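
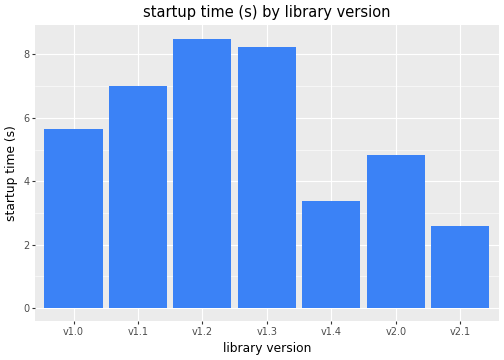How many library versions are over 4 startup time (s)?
5

Above 4: v1.0, v1.1, v1.2, v1.3, v2.0.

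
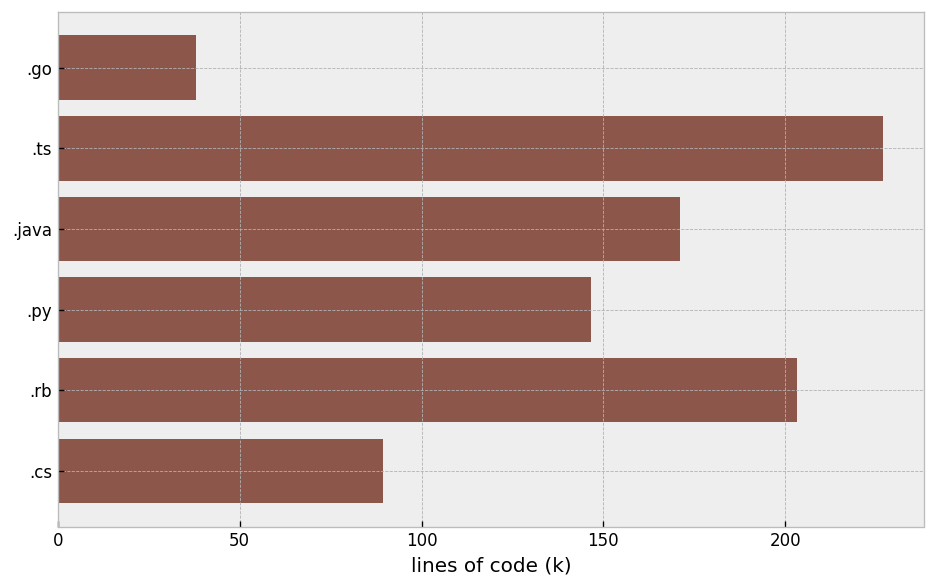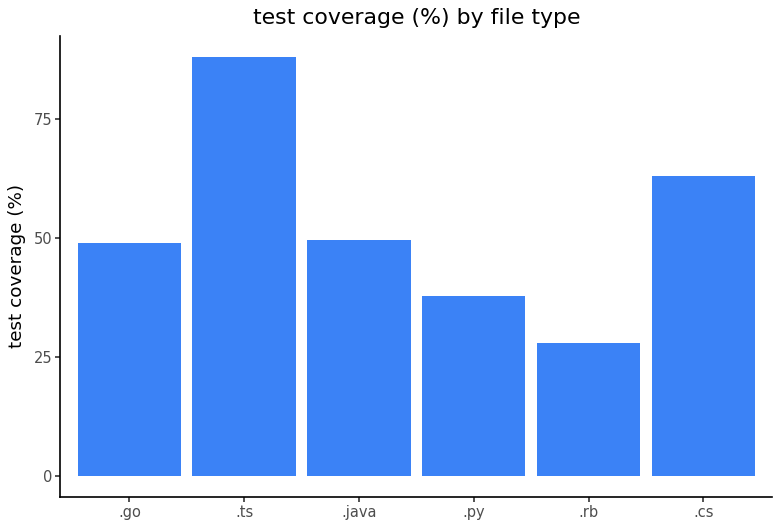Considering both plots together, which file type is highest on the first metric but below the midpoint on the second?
.rb

Chart 2 median test coverage (%) ≈ 50; below-median file types: .go, .py, .rb. Among those, .rb has the highest lines of code (k) (≈ 200).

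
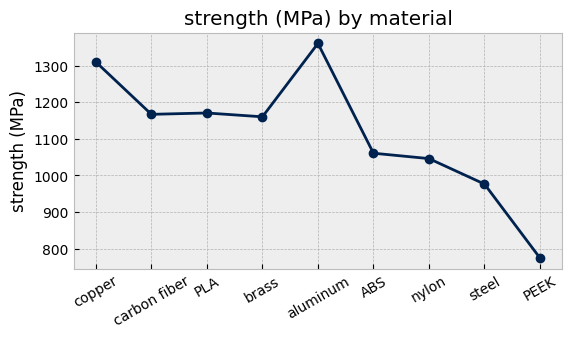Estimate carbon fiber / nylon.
carbon fiber ≈ 1150, nylon ≈ 1050; 1150/1050 ≈ 1.1.

≈ 1.1×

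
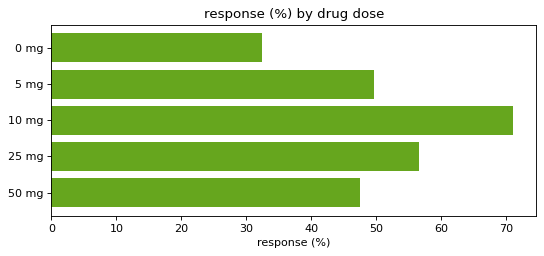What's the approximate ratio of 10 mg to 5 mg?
≈ 1.4×

10 mg ≈ 70, 5 mg ≈ 50; 70/50 ≈ 1.4.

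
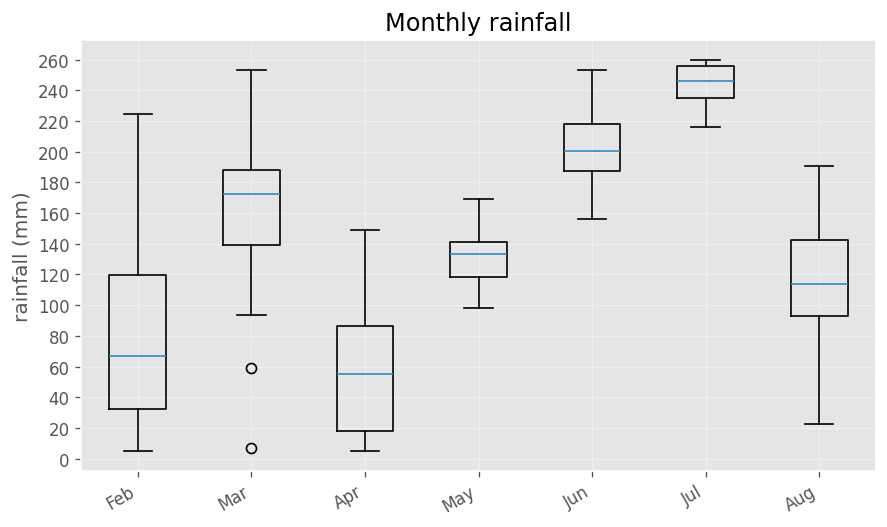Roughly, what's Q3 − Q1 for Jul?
≈ 20

Q3 ≈ 260, Q1 ≈ 240; IQR ≈ 20.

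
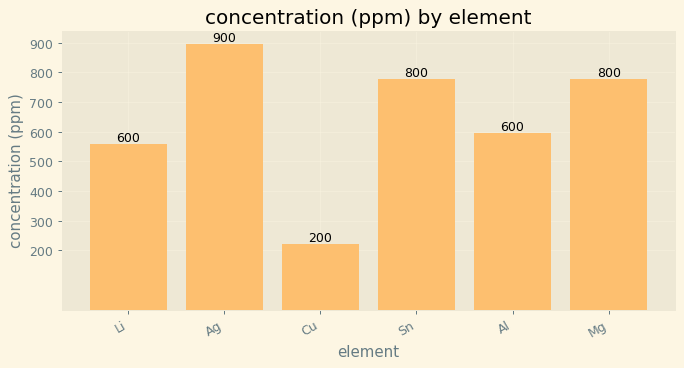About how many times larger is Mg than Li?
≈ 1.33×

Mg ≈ 800, Li ≈ 600; 800/600 ≈ 1.33.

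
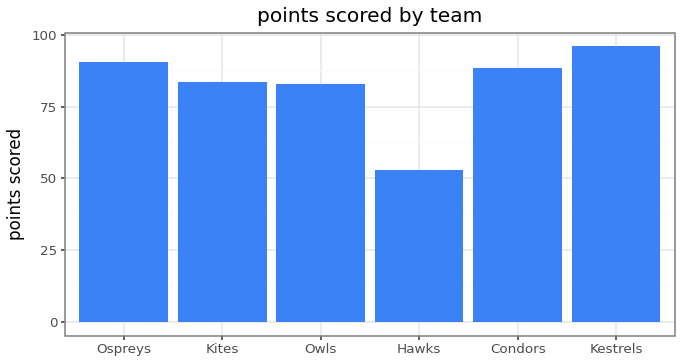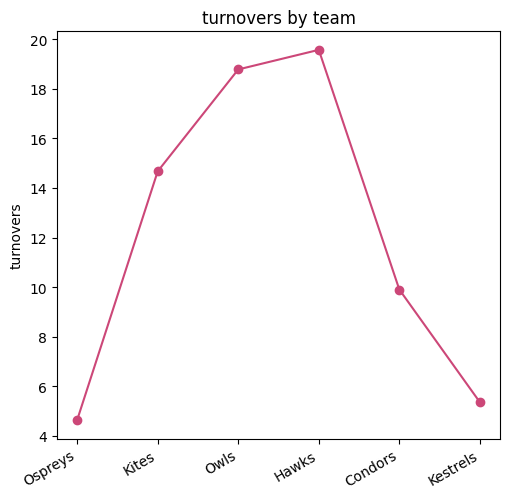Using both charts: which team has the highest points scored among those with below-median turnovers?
Chart 2 median turnovers ≈ 12; below-median teams: Ospreys, Condors, Kestrels. Among those, Kestrels has the highest points scored (≈ 100).

Kestrels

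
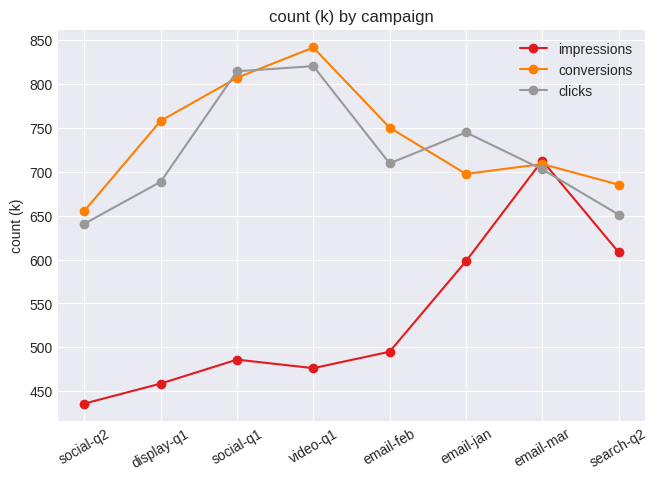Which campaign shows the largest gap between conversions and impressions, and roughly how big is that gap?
video-q1, ≈ 350 k

video-q1: conversions ≈ 850, impressions ≈ 500 → gap ≈ 350. Next-largest (social-q1) is only ≈ 300.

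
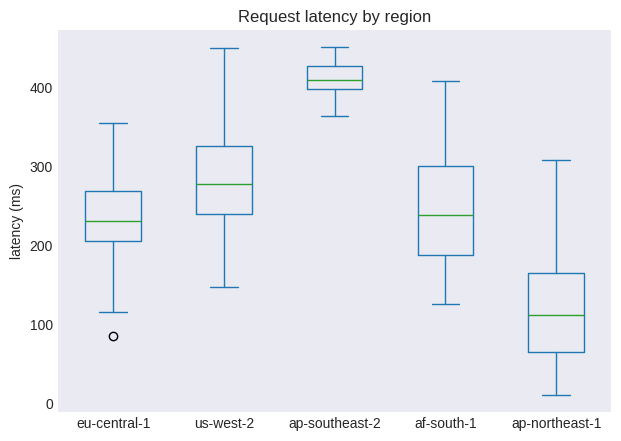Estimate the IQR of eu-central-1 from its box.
≈ 75

Q3 ≈ 275, Q1 ≈ 200; IQR ≈ 75.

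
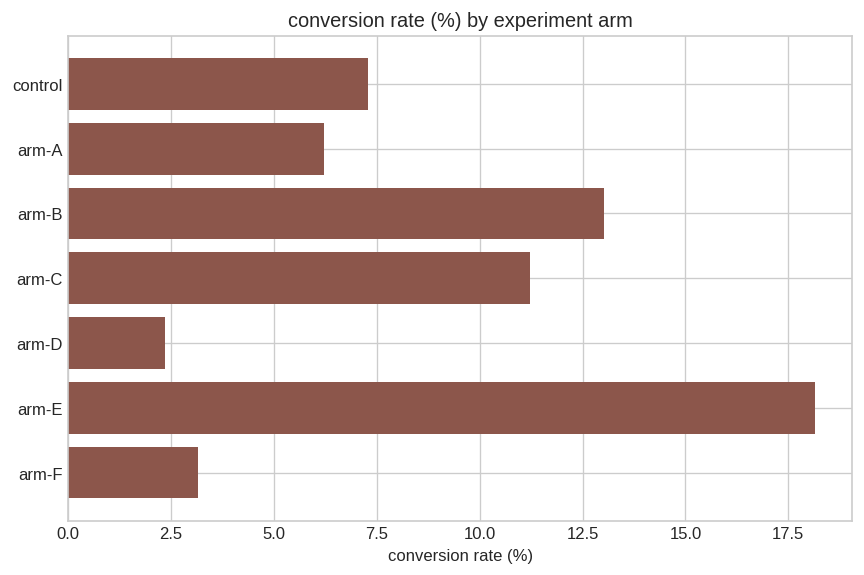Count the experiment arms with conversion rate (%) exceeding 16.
Above 16: arm-E.

1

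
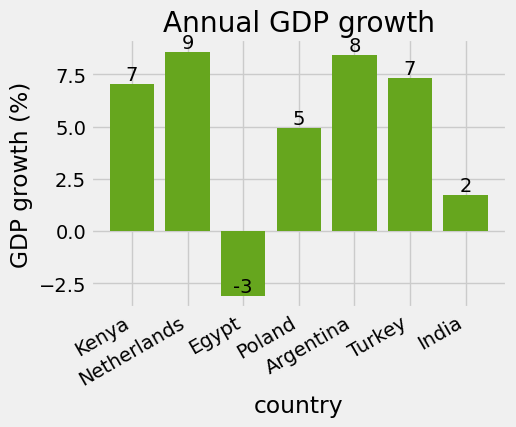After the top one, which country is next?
Argentina

Top 3: Netherlands ≈ 9, Argentina ≈ 8, Turkey ≈ 7.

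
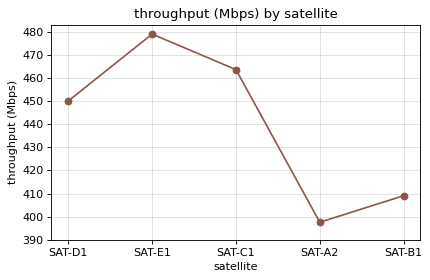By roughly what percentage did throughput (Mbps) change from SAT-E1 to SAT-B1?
SAT-E1 ≈ 480, SAT-B1 ≈ 410; (410 − 480) / 480 ≈ -14.6%.

≈ -14.6%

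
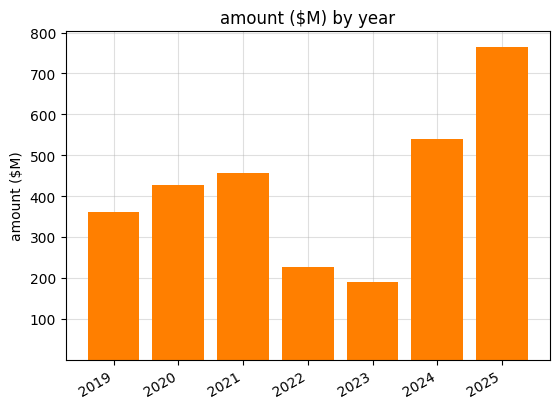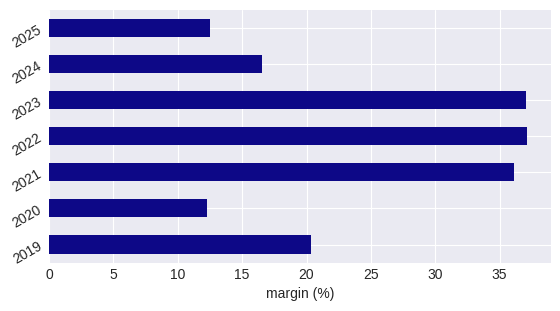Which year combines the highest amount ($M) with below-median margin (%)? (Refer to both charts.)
2025

Chart 2 median margin (%) ≈ 20; below-median years: 2020, 2024, 2025. Among those, 2025 has the highest amount ($M) (≈ 800).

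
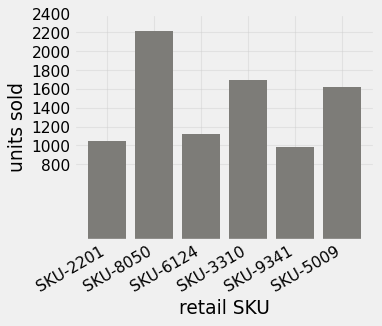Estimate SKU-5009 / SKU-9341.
SKU-5009 ≈ 1600, SKU-9341 ≈ 1000; 1600/1000 ≈ 1.6.

≈ 1.6×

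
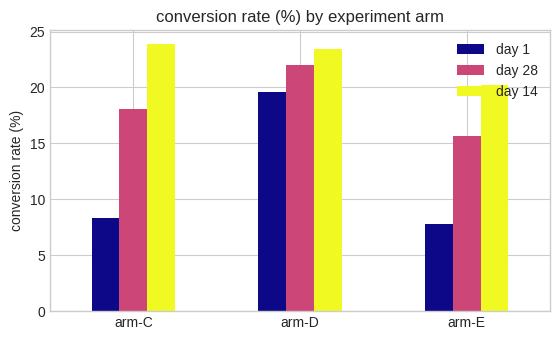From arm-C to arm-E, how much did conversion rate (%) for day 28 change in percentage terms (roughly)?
arm-C ≈ 18, arm-E ≈ 16; (16 − 18) / 18 ≈ -11.1%.

≈ -11.1%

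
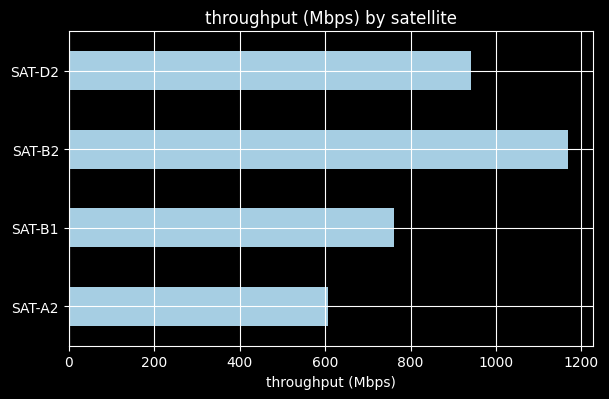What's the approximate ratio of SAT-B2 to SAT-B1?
SAT-B2 ≈ 1200, SAT-B1 ≈ 800; 1200/800 ≈ 1.5.

≈ 1.5×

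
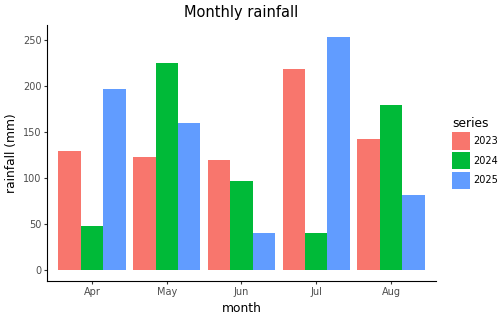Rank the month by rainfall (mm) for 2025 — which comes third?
May

Top 4 for 2025: Jul ≈ 250, Apr ≈ 200, May ≈ 150, Aug ≈ 75.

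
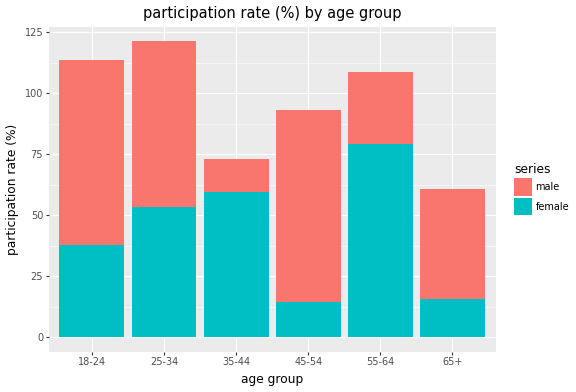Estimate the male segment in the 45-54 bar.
≈ 80

male top ≈ 100, bottom ≈ 20; segment ≈ 80.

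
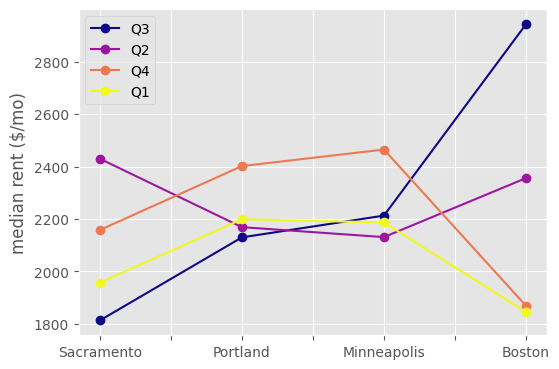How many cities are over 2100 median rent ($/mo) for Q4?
3

Above 2100: Sacramento, Portland, Minneapolis.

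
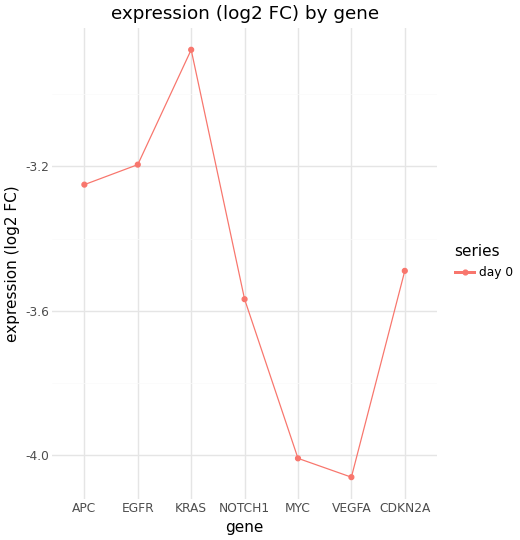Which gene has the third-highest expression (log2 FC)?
Top 4: KRAS ≈ -2.9, EGFR ≈ -3.2, APC ≈ -3.3, CDKN2A ≈ -3.5.

APC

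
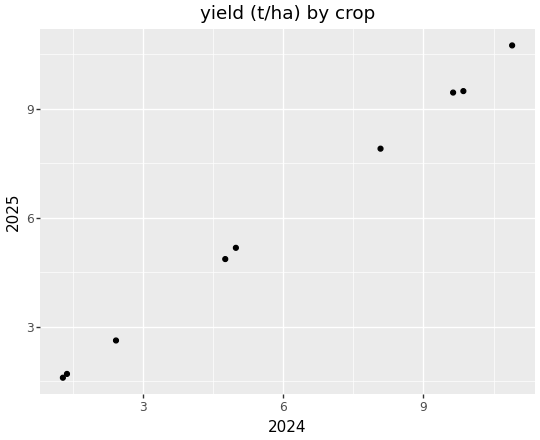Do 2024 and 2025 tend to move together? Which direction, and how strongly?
Points are positively correlated; strong (|r| ≈ 1.0).

positive, strong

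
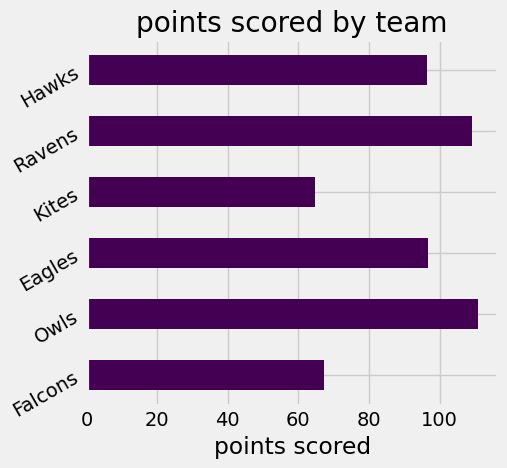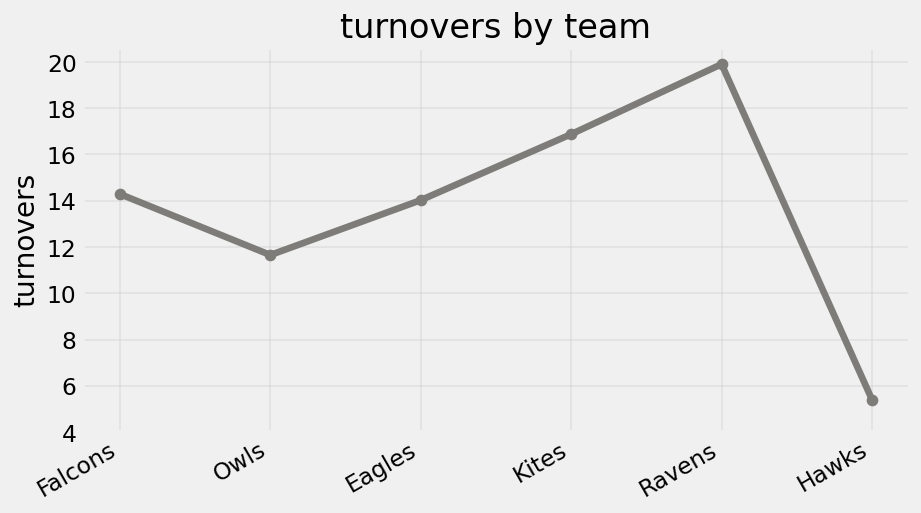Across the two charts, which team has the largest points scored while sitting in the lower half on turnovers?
Chart 2 median turnovers ≈ 14; below-median teams: Owls, Eagles, Hawks. Among those, Owls has the highest points scored (≈ 120).

Owls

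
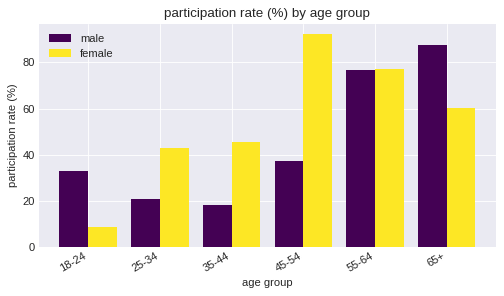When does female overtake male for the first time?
25-34

18-24: female ≈ 10 vs male ≈ 30 (not yet); 25-34: female ≈ 40 vs male ≈ 20 (first crossover).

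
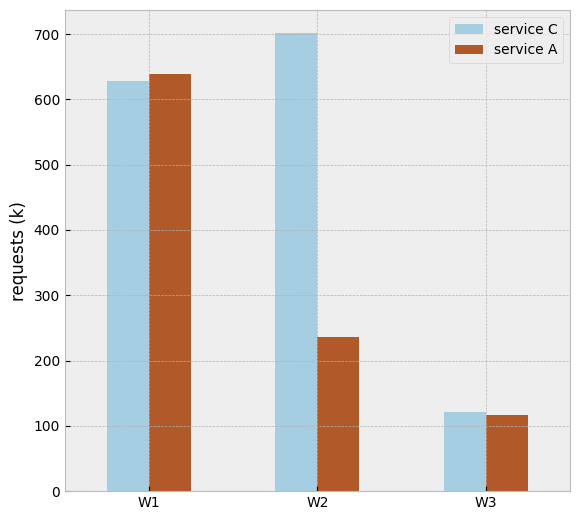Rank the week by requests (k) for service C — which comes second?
Top 3 for service C: W2 ≈ 700, W1 ≈ 600, W3 ≈ 100.

W1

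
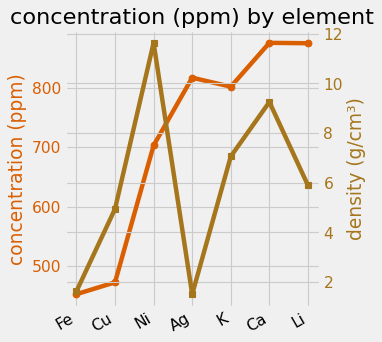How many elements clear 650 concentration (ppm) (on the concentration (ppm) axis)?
Above 650: Ni, Ag, K, Ca, Li.

5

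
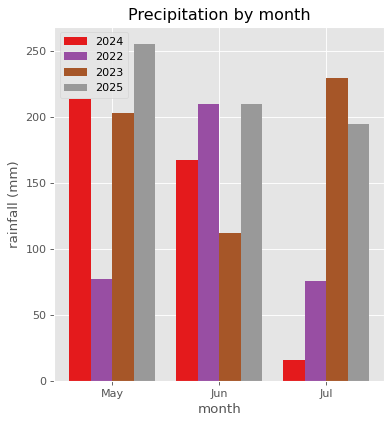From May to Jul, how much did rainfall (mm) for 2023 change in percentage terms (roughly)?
May ≈ 200, Jul ≈ 225; (225 − 200) / 200 ≈ +12.5%.

≈ +12.5%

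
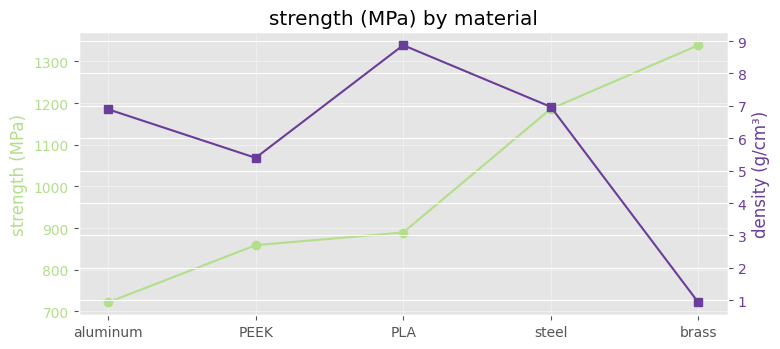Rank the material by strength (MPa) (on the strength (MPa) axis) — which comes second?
steel

Top 3 (on the strength (MPa) axis): brass ≈ 1300, steel ≈ 1200, PLA ≈ 900.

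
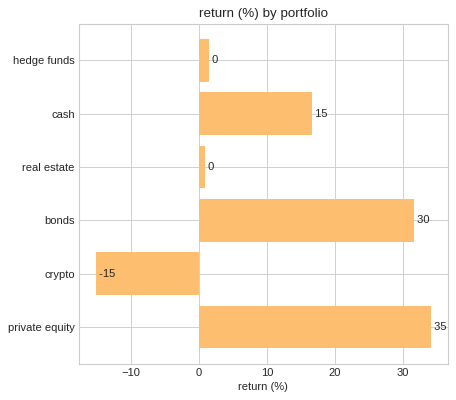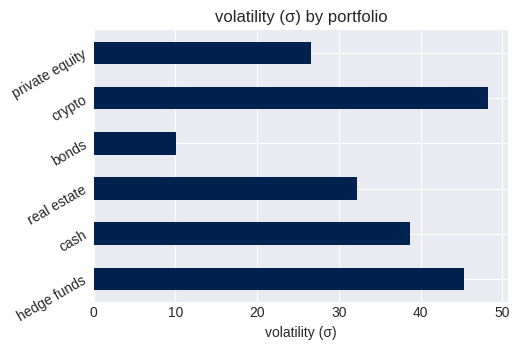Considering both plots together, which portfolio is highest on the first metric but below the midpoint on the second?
private equity

Chart 2 median volatility (σ) ≈ 35; below-median portfolios: real estate, bonds, private equity. Among those, private equity has the highest return (%) (≈ 35).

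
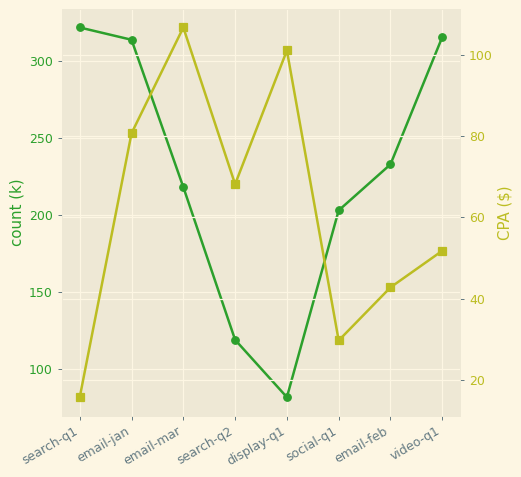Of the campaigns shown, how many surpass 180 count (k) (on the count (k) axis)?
6

Above 180: search-q1, email-jan, email-mar, social-q1, email-feb, video-q1.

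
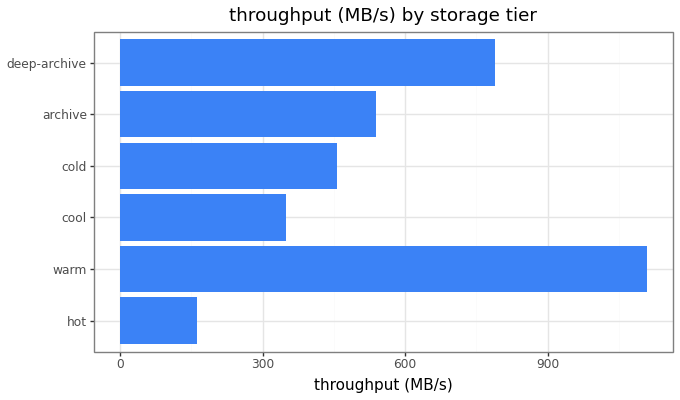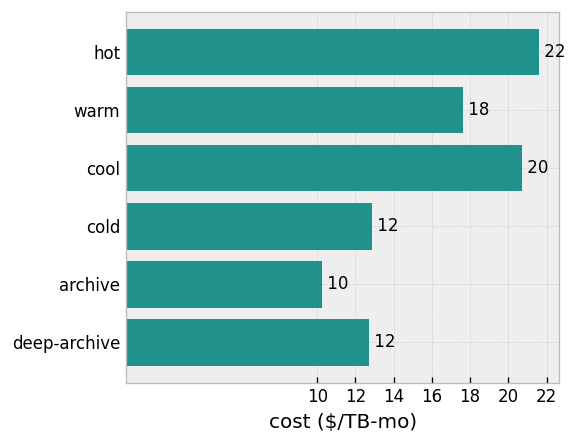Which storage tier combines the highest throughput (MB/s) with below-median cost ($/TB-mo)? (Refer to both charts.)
Chart 2 median cost ($/TB-mo) ≈ 16; below-median storage tiers: cold, archive, deep-archive. Among those, deep-archive has the highest throughput (MB/s) (≈ 800).

deep-archive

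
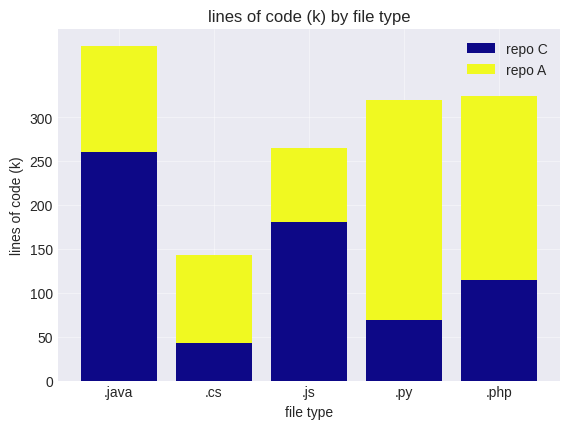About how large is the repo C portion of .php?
repo C top ≈ 100, bottom ≈ 0; segment ≈ 100.

≈ 100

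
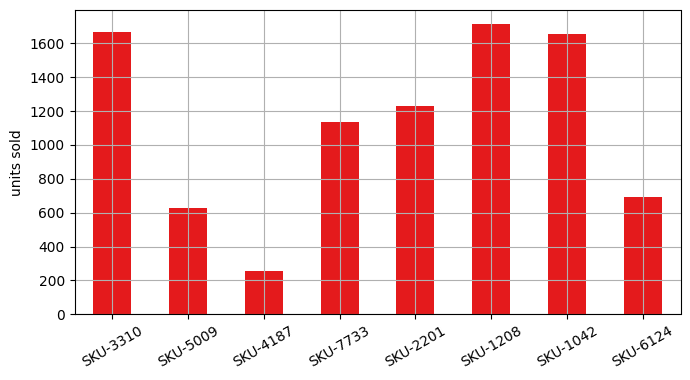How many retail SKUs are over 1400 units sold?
Above 1400: SKU-3310, SKU-1208, SKU-1042.

3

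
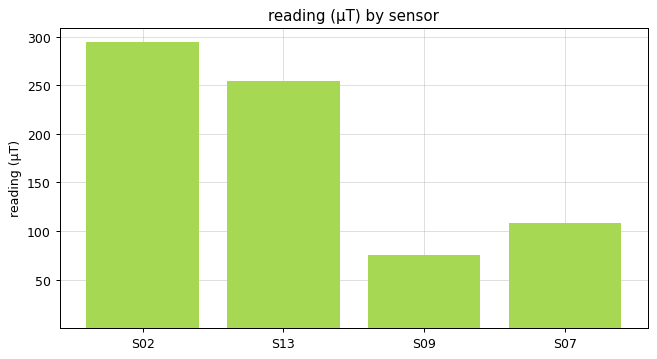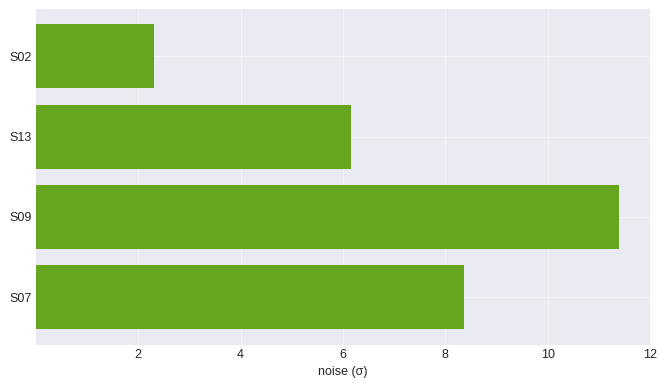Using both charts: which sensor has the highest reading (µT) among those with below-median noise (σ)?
Chart 2 median noise (σ) ≈ 8; below-median sensors: S02, S13. Among those, S02 has the highest reading (µT) (≈ 300).

S02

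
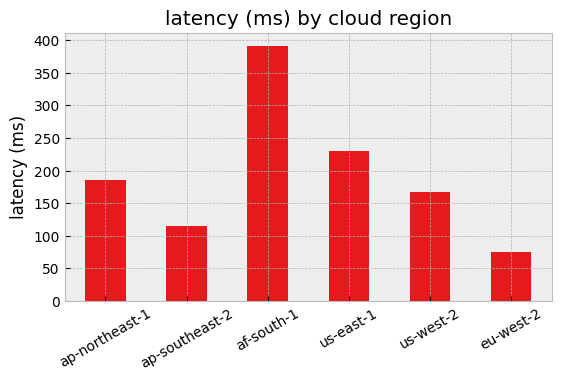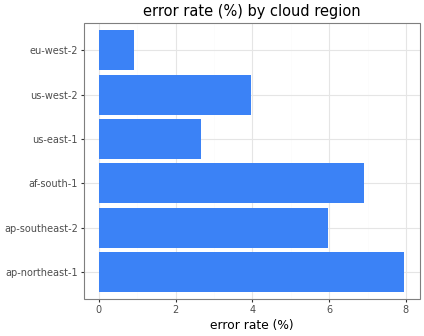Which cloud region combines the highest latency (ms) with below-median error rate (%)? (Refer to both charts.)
us-east-1

Chart 2 median error rate (%) ≈ 5; below-median cloud regions: us-east-1, us-west-2, eu-west-2. Among those, us-east-1 has the highest latency (ms) (≈ 250).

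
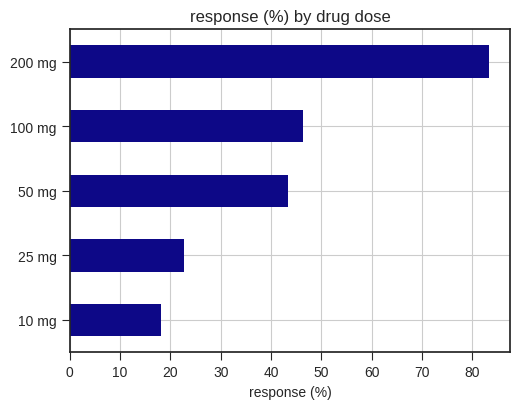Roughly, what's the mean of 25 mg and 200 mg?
(20 + 80) / 2 ≈ 50.

≈ 50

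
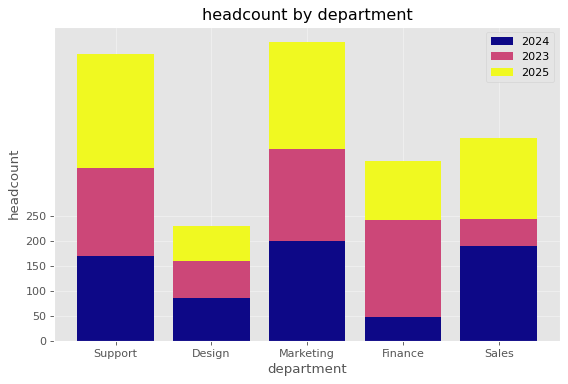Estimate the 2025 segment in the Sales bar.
≈ 150

2025 top ≈ 400, bottom ≈ 250; segment ≈ 150.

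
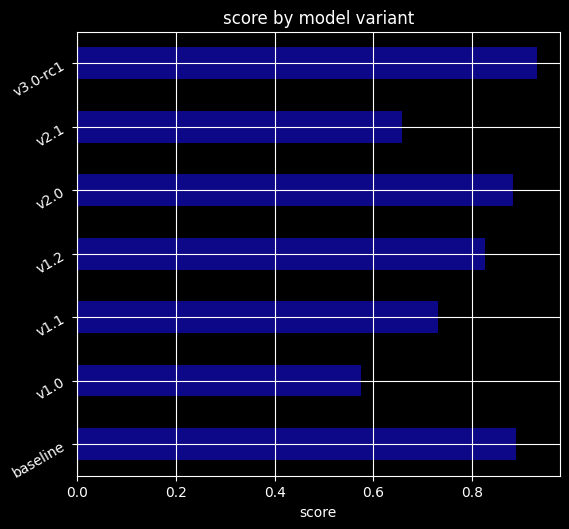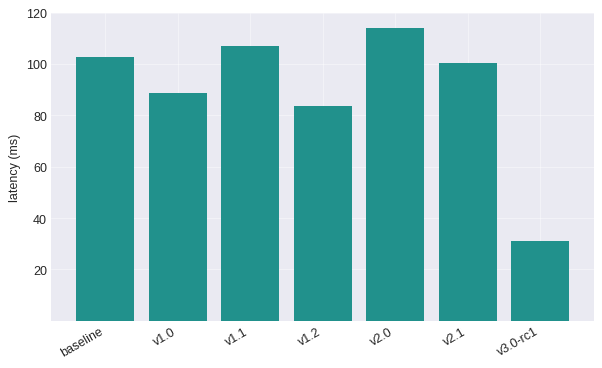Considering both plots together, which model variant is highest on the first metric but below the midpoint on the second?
v3.0-rc1

Chart 2 median latency (ms) ≈ 100; below-median model variants: v1.0, v1.2, v3.0-rc1. Among those, v3.0-rc1 has the highest score (≈ 0.9).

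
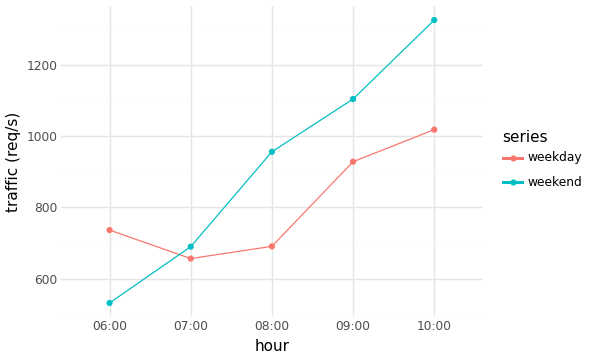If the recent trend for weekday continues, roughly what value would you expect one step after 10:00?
≈ 1150

Last three: 700, 900, 1000 → slope ≈ 150/step → next ≈ 1150.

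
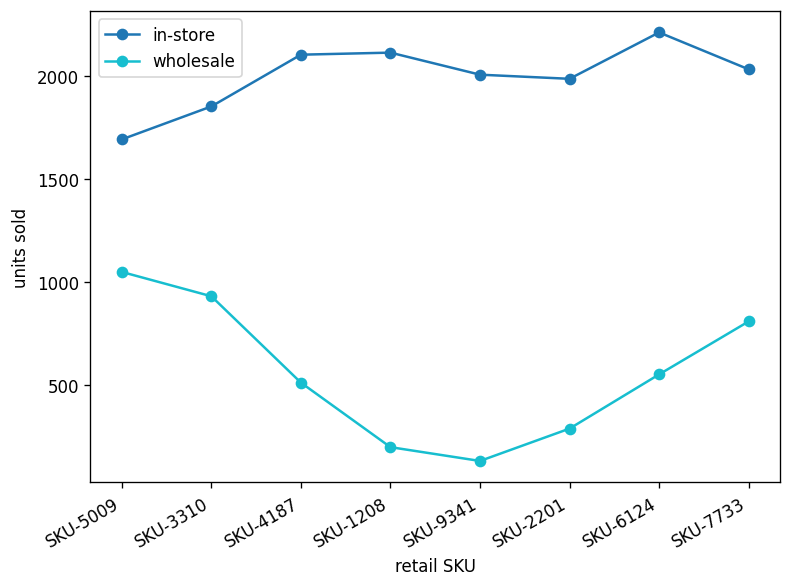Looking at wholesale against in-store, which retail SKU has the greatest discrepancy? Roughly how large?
SKU-1208, ≈ 2000

SKU-1208: wholesale ≈ 200, in-store ≈ 2200 → gap ≈ 2000. Next-largest (SKU-9341) is only ≈ 1800.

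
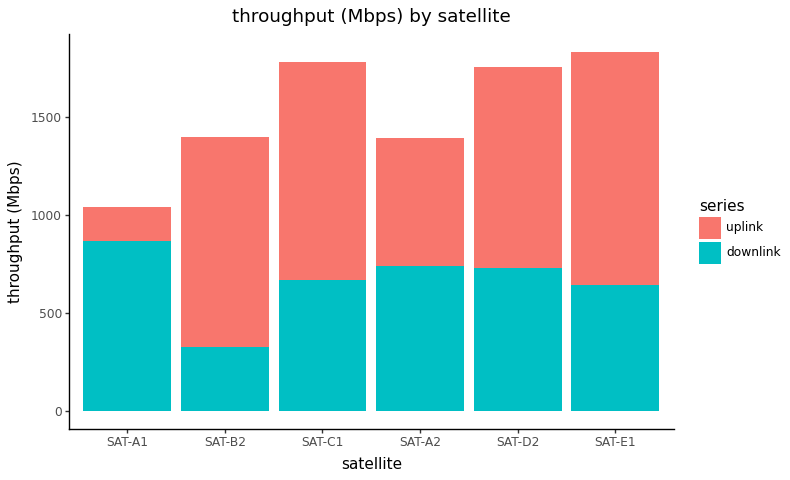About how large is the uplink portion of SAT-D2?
uplink top ≈ 1800, bottom ≈ 800; segment ≈ 1000.

≈ 1000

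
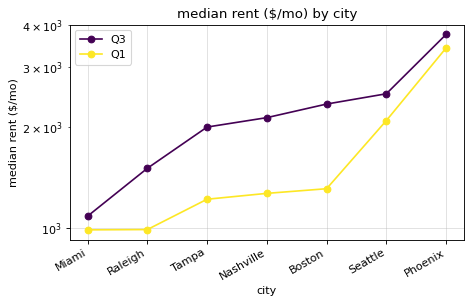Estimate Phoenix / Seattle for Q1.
Phoenix ≈ 3500, Seattle ≈ 2000; 3500/2000 ≈ 1.75.

≈ 1.75×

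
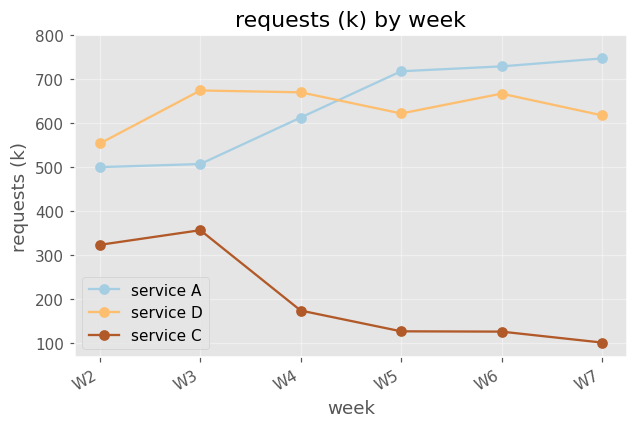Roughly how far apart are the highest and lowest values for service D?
≈ 100

Max W3 ≈ 700, min W2 ≈ 600; range ≈ 100.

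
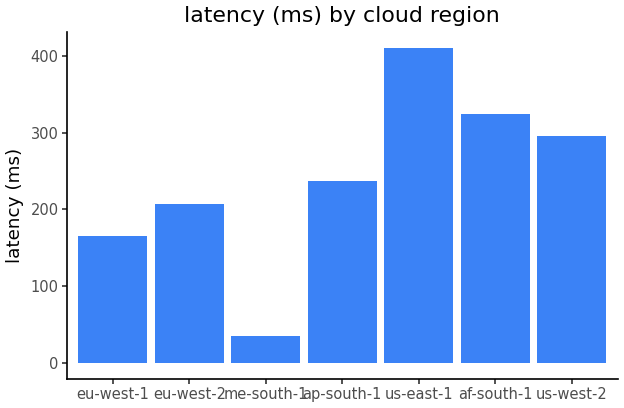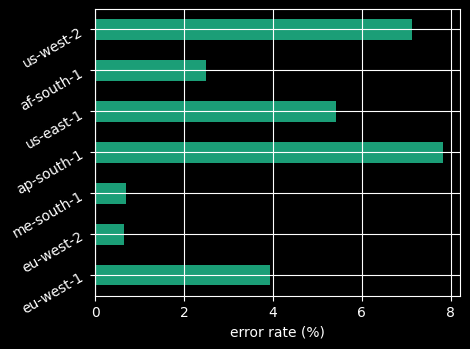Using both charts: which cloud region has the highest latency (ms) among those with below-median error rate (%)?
af-south-1

Chart 2 median error rate (%) ≈ 4; below-median cloud regions: eu-west-2, me-south-1, af-south-1. Among those, af-south-1 has the highest latency (ms) (≈ 300).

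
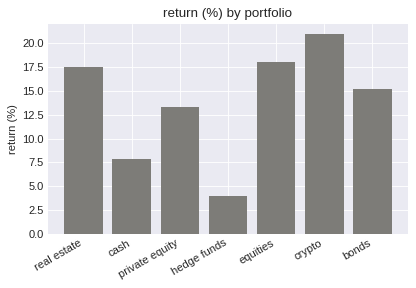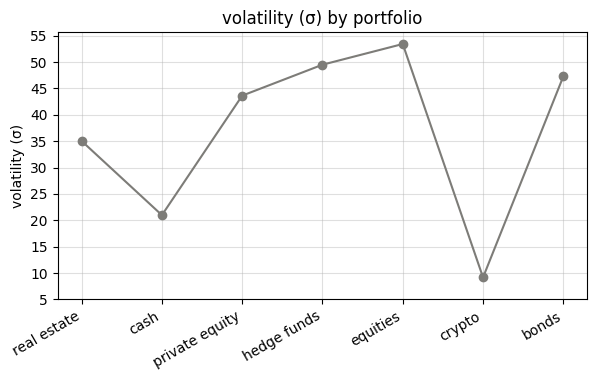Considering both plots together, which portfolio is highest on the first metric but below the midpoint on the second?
crypto

Chart 2 median volatility (σ) ≈ 45; below-median portfolios: real estate, cash, crypto. Among those, crypto has the highest return (%) (≈ 20).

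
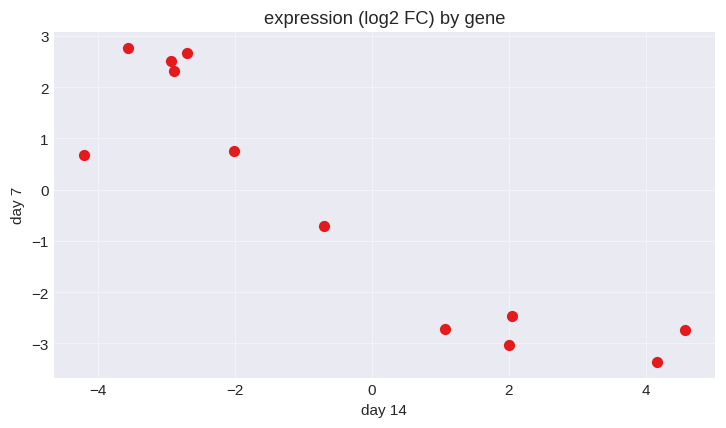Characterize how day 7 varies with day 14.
negative, strong

Points are negatively correlated; strong (|r| ≈ 0.9).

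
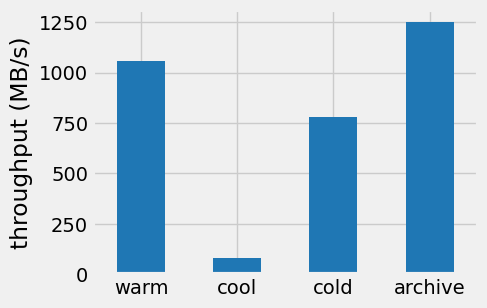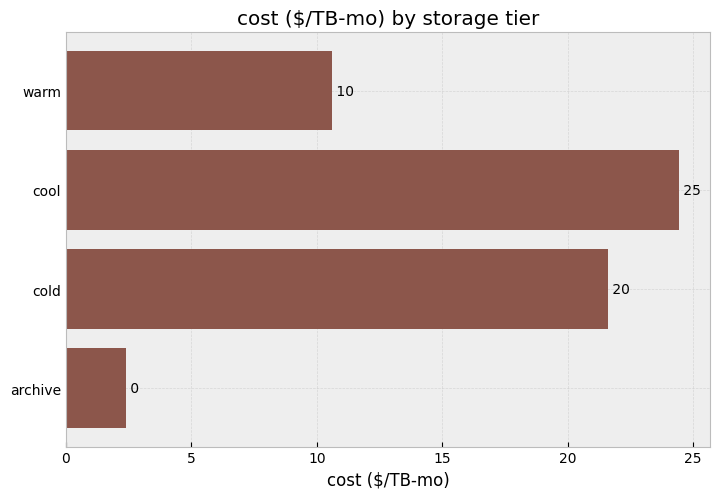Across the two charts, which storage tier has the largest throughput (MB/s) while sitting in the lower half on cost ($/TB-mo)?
archive

Chart 2 median cost ($/TB-mo) ≈ 15; below-median storage tiers: warm, archive. Among those, archive has the highest throughput (MB/s) (≈ 1200).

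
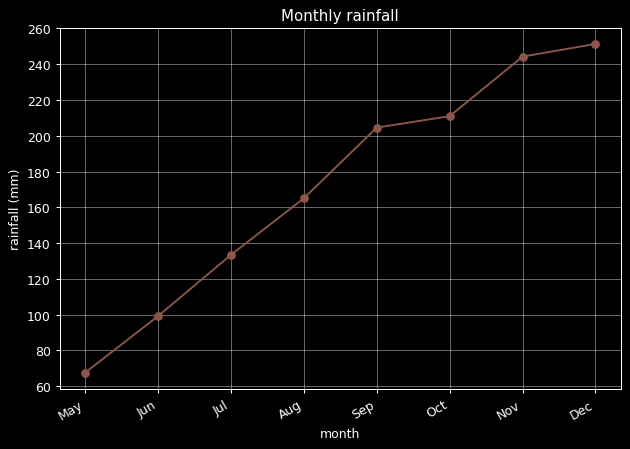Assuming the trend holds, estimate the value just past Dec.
Last three: 220, 240, 260 → slope ≈ 20/step → next ≈ 280.

≈ 280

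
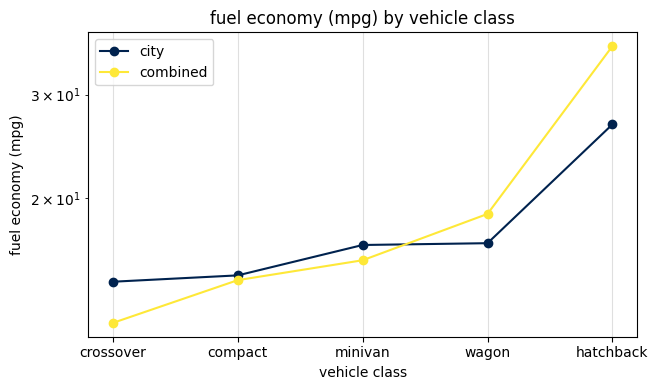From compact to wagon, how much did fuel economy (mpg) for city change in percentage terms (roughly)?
compact ≈ 14, wagon ≈ 16; (16 − 14) / 14 ≈ +14.3%.

≈ +14.3%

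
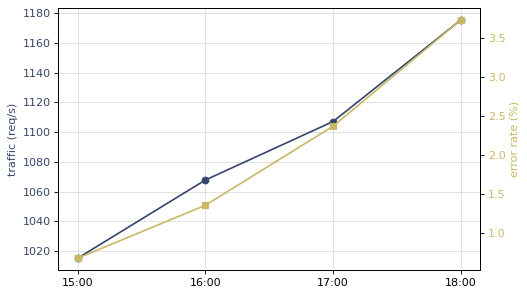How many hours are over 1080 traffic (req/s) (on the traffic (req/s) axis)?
2

Above 1080: 17:00, 18:00.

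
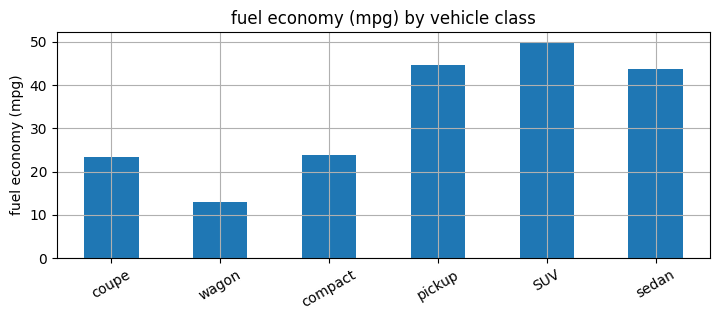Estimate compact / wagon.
≈ 1.67×

compact ≈ 25, wagon ≈ 15; 25/15 ≈ 1.67.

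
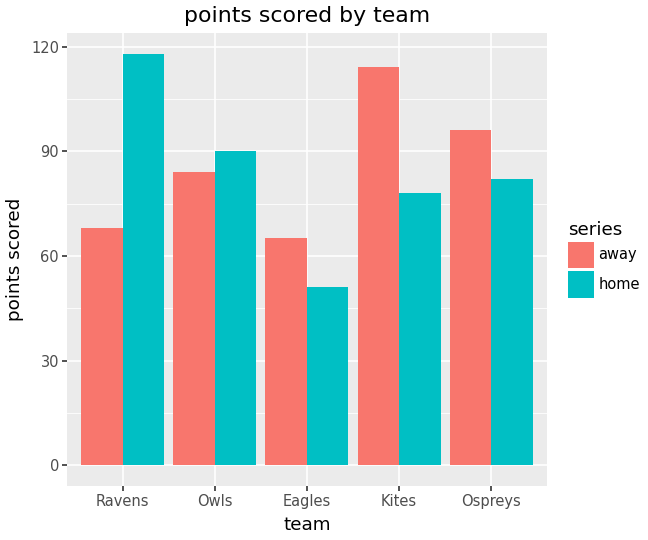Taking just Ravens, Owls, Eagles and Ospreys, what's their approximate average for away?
≈ 78

(70 + 80 + 60 + 100) / 4 ≈ 78.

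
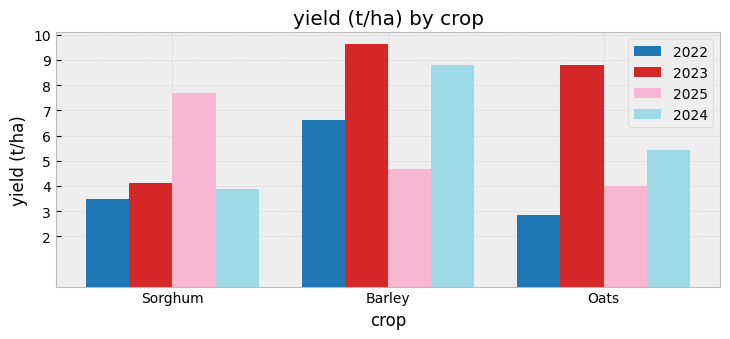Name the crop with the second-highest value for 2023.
Top 3 for 2023: Barley ≈ 10, Oats ≈ 9, Sorghum ≈ 4.

Oats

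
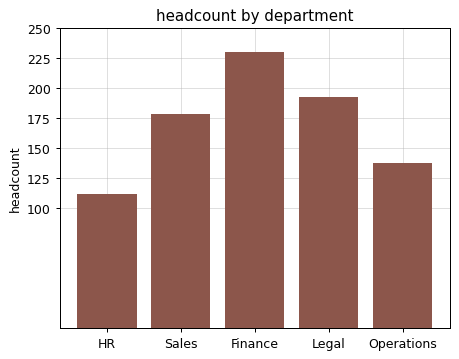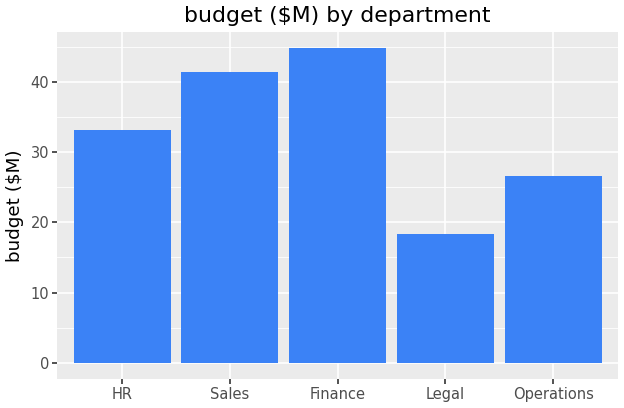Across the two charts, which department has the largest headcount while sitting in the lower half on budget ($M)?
Legal

Chart 2 median budget ($M) ≈ 35; below-median departments: Legal, Operations. Among those, Legal has the highest headcount (≈ 200).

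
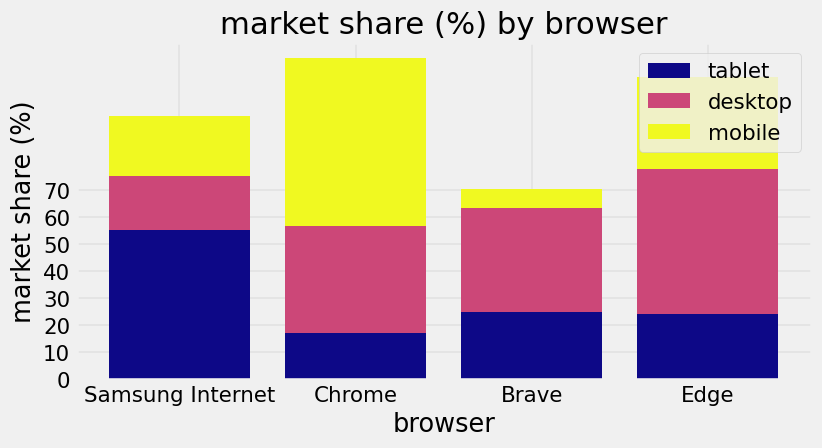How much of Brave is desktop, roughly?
≈ 40

desktop top ≈ 60, bottom ≈ 20; segment ≈ 40.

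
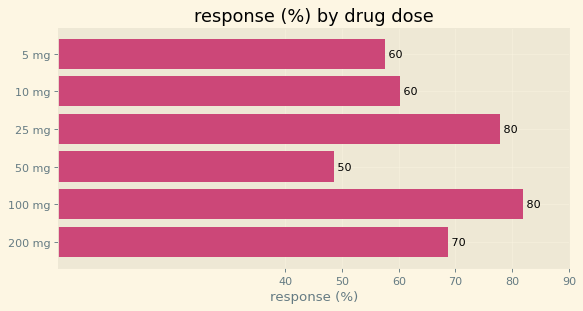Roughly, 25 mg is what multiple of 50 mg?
≈ 1.6×

25 mg ≈ 80, 50 mg ≈ 50; 80/50 ≈ 1.6.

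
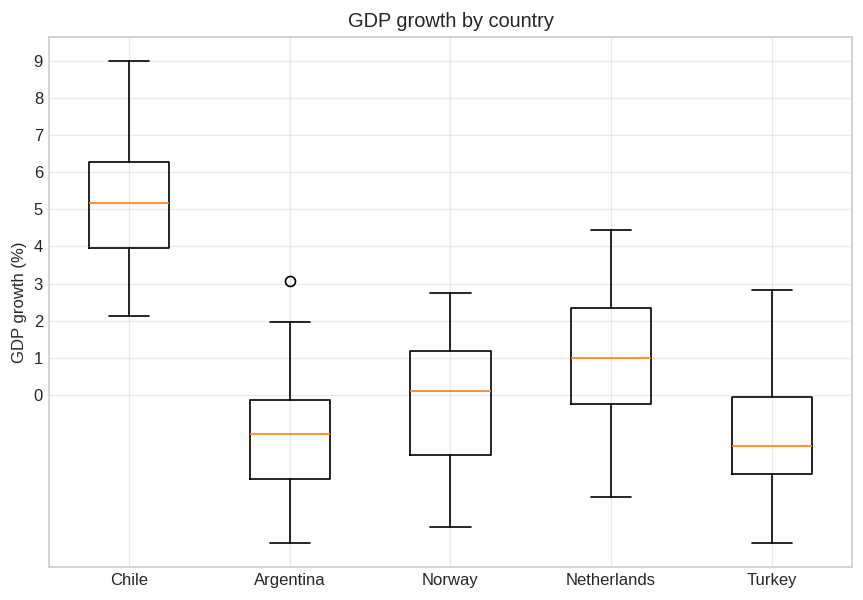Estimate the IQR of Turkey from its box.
Q3 ≈ 0, Q1 ≈ -2; IQR ≈ 2.

≈ 2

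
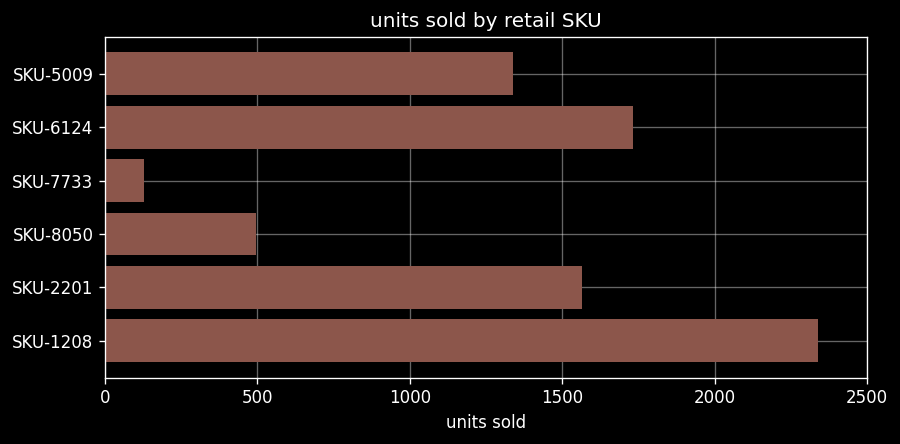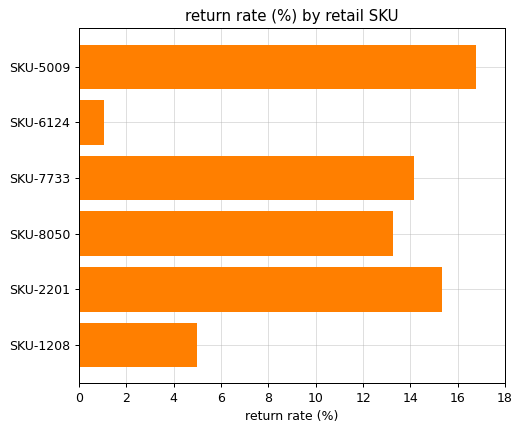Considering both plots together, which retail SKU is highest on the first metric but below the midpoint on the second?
SKU-1208

Chart 2 median return rate (%) ≈ 14; below-median retail SKUs: SKU-6124, SKU-8050, SKU-1208. Among those, SKU-1208 has the highest units sold (≈ 2500).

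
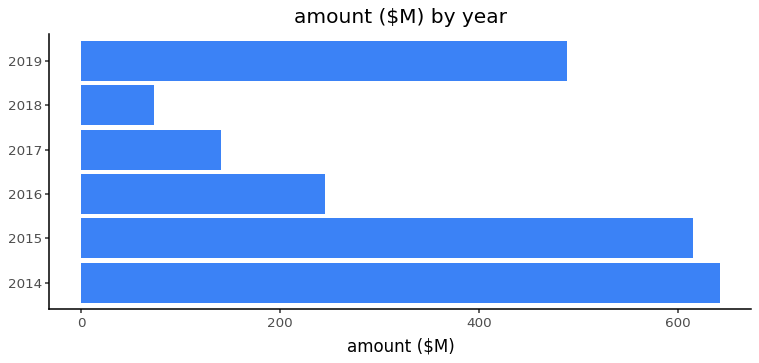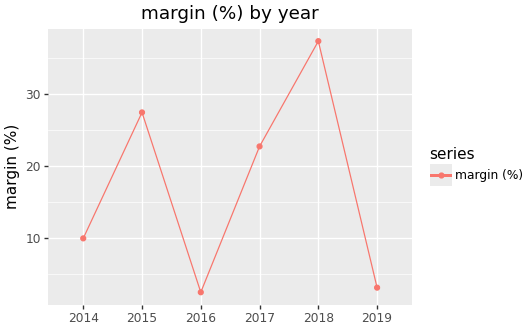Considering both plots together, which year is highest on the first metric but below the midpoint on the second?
2014

Chart 2 median margin (%) ≈ 15; below-median years: 2014, 2016, 2019. Among those, 2014 has the highest amount ($M) (≈ 600).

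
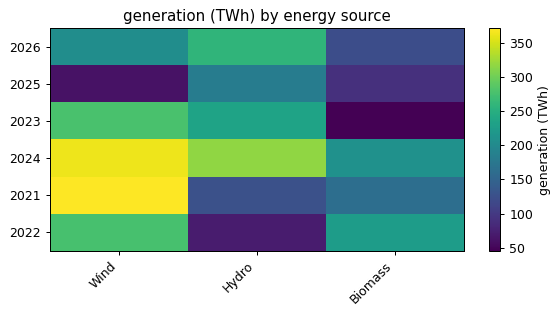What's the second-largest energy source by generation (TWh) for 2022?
Biomass

Top 3 for 2022: Wind ≈ 300, Biomass ≈ 250, Hydro ≈ 50.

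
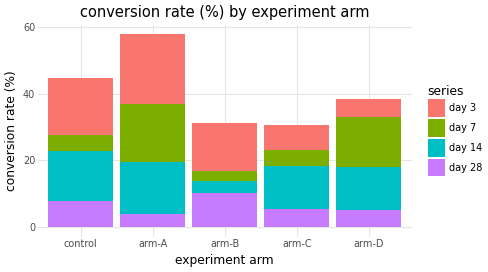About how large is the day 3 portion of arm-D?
≈ 5

day 3 top ≈ 40, bottom ≈ 35; segment ≈ 5.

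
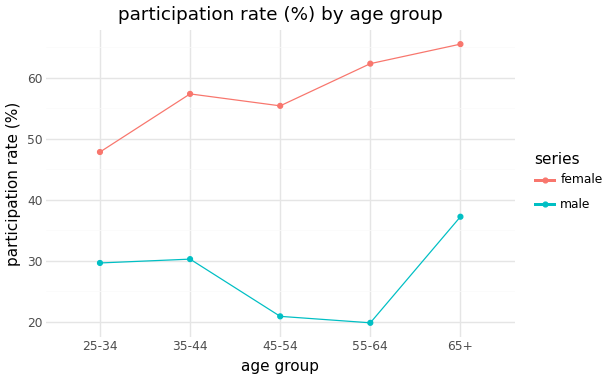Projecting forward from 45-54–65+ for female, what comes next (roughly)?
≈ 70

Last three: 55, 60, 65 → slope ≈ 5/step → next ≈ 70.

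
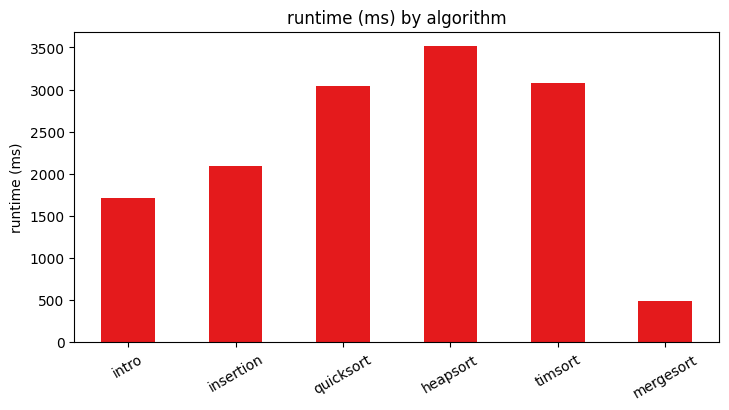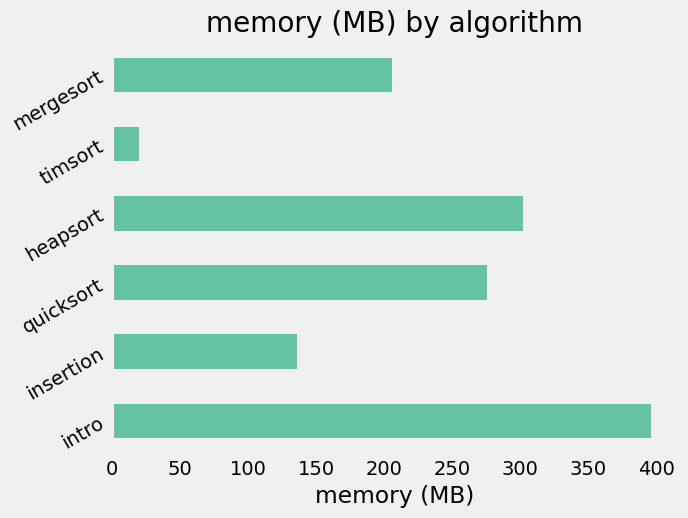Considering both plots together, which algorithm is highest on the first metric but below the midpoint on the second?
timsort

Chart 2 median memory (MB) ≈ 250; below-median algorithms: insertion, timsort, mergesort. Among those, timsort has the highest runtime (ms) (≈ 3000).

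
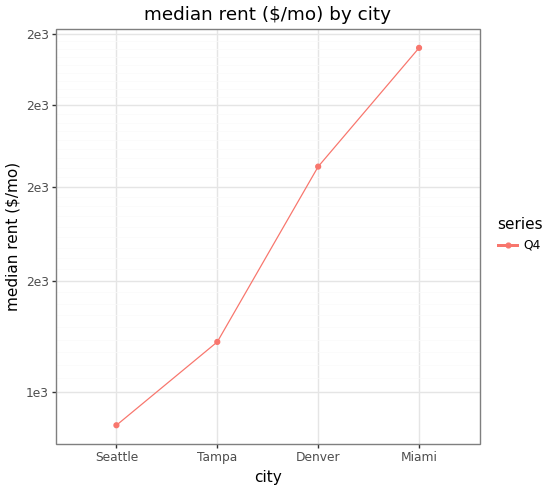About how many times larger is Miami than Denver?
≈ 1.22×

Miami ≈ 2200, Denver ≈ 1800; 2200/1800 ≈ 1.22.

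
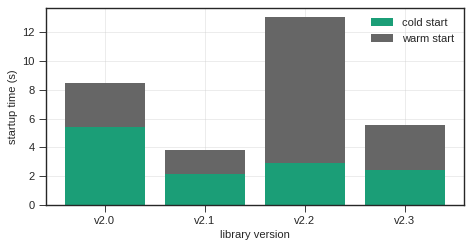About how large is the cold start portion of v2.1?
≈ 2

cold start top ≈ 2, bottom ≈ 0; segment ≈ 2.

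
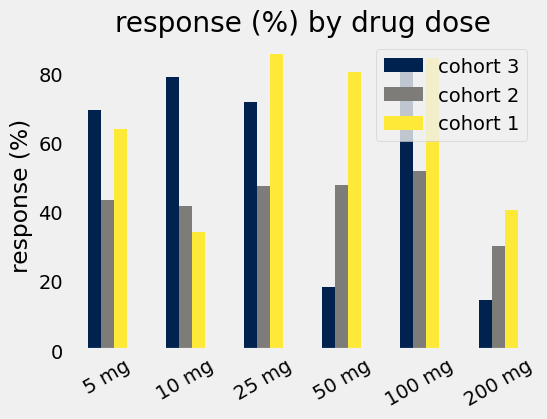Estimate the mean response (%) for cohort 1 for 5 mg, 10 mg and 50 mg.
≈ 57

(60 + 30 + 80) / 3 ≈ 57.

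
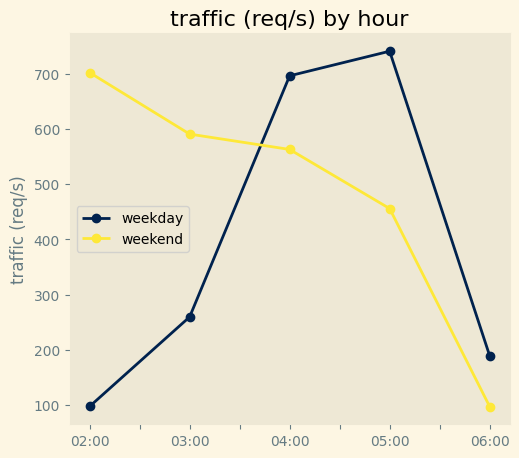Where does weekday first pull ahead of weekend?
03:00: weekday ≈ 300 vs weekend ≈ 600 (not yet); 04:00: weekday ≈ 700 vs weekend ≈ 600 (first crossover).

04:00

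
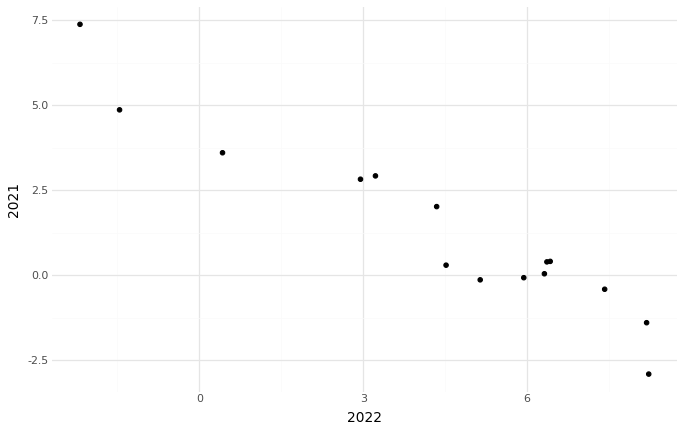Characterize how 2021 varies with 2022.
negative, strong

Points are negatively correlated; strong (|r| ≈ 1.0).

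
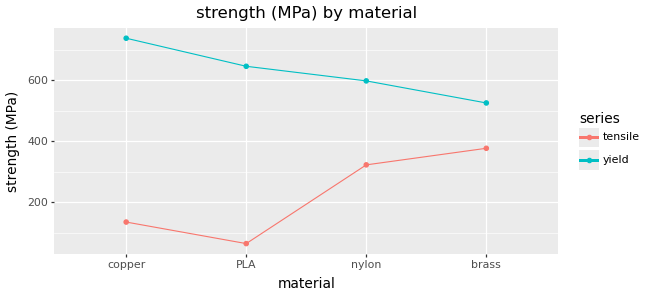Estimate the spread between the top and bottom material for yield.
≈ 200

Max copper ≈ 700, min brass ≈ 500; range ≈ 200.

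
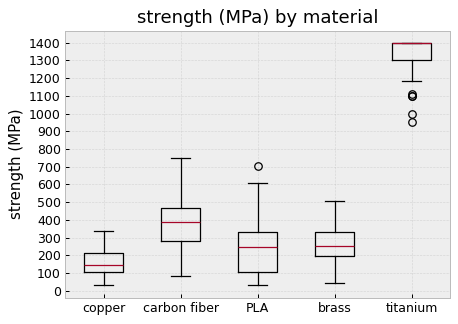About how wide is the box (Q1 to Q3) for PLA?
≈ 200

Q3 ≈ 300, Q1 ≈ 100; IQR ≈ 200.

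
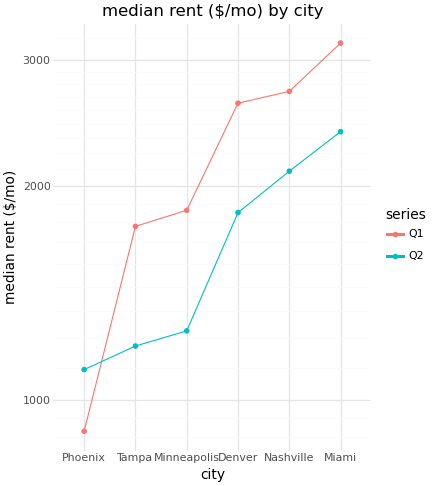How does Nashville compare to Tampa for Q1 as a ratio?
≈ 1.56×

Nashville ≈ 2800, Tampa ≈ 1800; 2800/1800 ≈ 1.56.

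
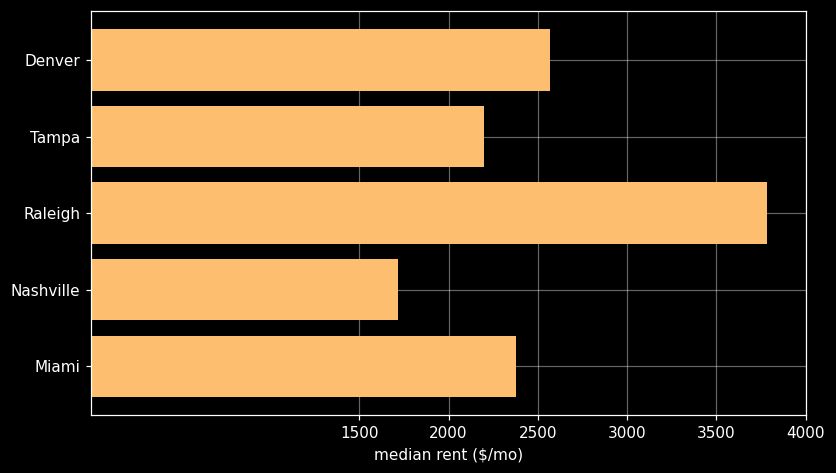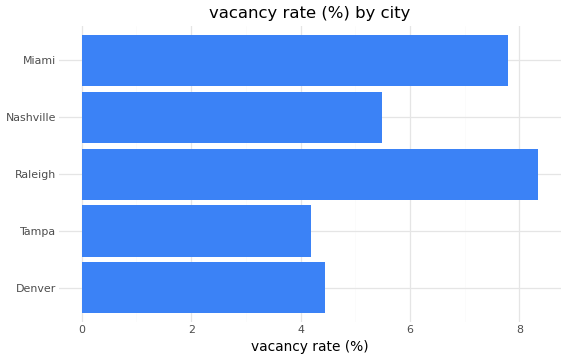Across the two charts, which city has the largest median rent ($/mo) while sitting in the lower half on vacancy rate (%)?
Chart 2 median vacancy rate (%) ≈ 5; below-median cities: Denver, Tampa. Among those, Denver has the highest median rent ($/mo) (≈ 2500).

Denver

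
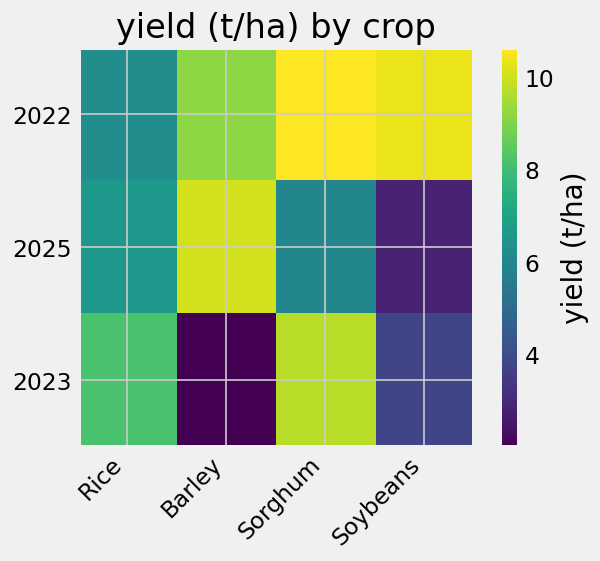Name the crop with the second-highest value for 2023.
Top 3 for 2023: Sorghum ≈ 10, Rice ≈ 8, Soybeans ≈ 4.

Rice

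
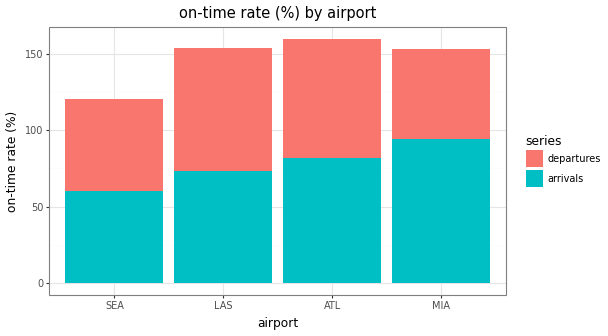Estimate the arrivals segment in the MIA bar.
arrivals top ≈ 100, bottom ≈ 0; segment ≈ 100.

≈ 100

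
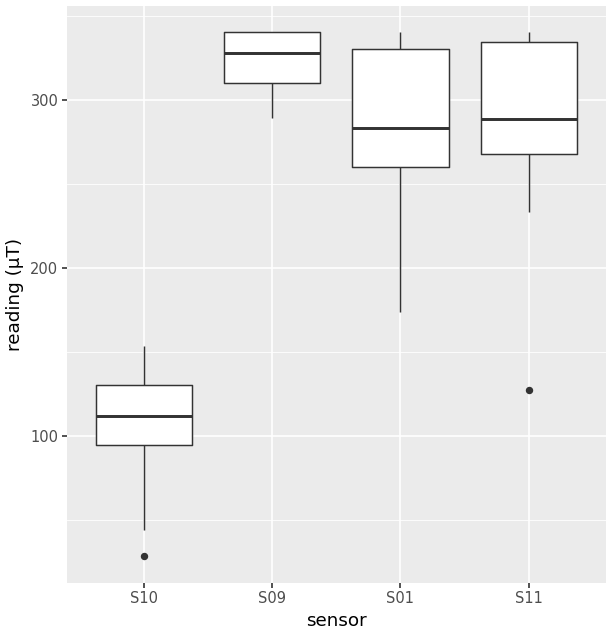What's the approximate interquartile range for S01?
Q3 ≈ 320, Q1 ≈ 260; IQR ≈ 60.

≈ 60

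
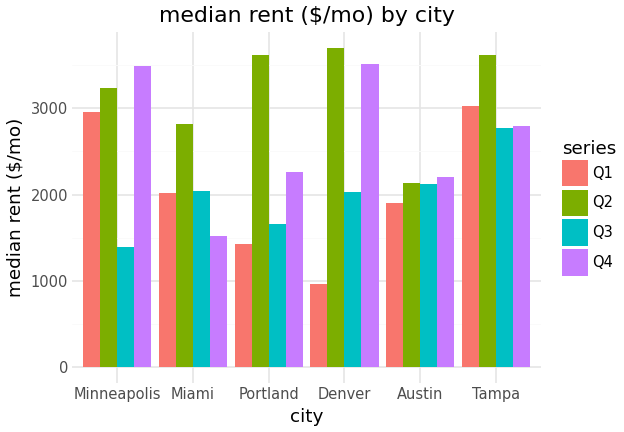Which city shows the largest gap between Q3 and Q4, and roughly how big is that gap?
Minneapolis, ≈ 2000 $/mo

Minneapolis: Q3 ≈ 1500, Q4 ≈ 3500 → gap ≈ 2000. Next-largest (Denver) is only ≈ 1500.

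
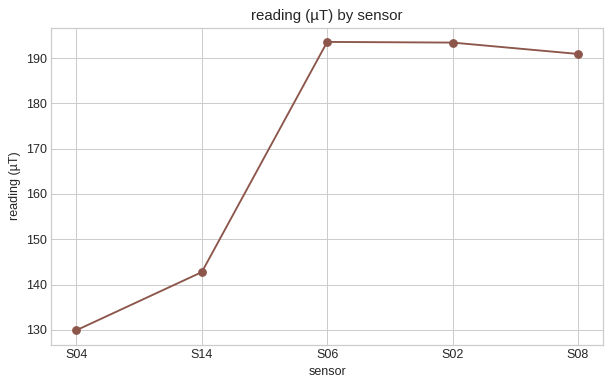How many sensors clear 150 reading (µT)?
3

Above 150: S06, S02, S08.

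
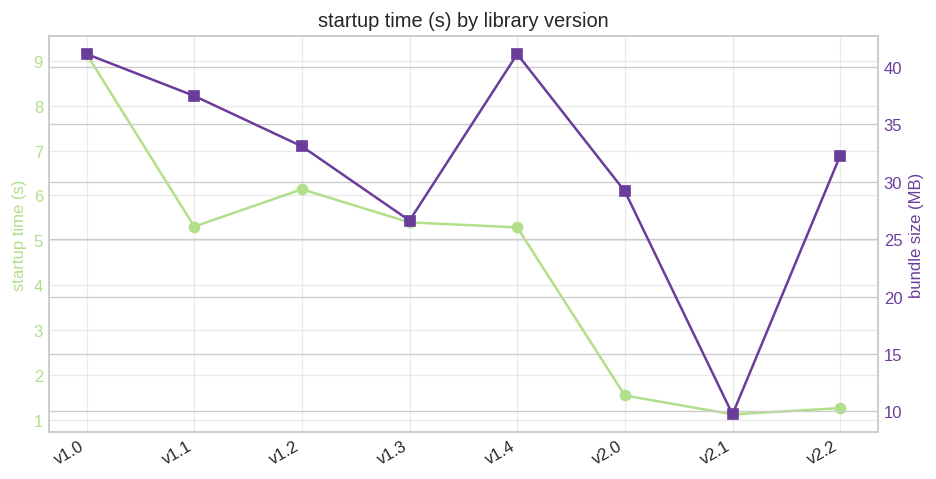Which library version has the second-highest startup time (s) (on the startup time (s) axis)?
Top 3 (on the startup time (s) axis): v1.0 ≈ 9, v1.2 ≈ 6, v1.3 ≈ 5.

v1.2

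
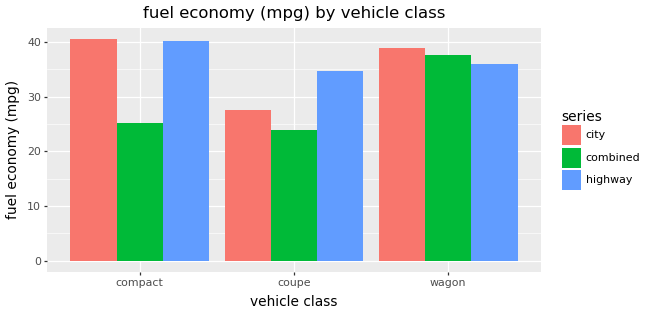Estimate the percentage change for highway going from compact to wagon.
≈ -12.5%

compact ≈ 40, wagon ≈ 35; (35 − 40) / 40 ≈ -12.5%.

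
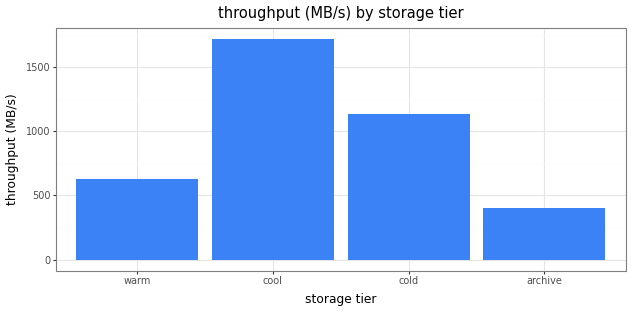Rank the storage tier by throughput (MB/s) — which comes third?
Top 4: cool ≈ 1800, cold ≈ 1200, warm ≈ 600, archive ≈ 400.

warm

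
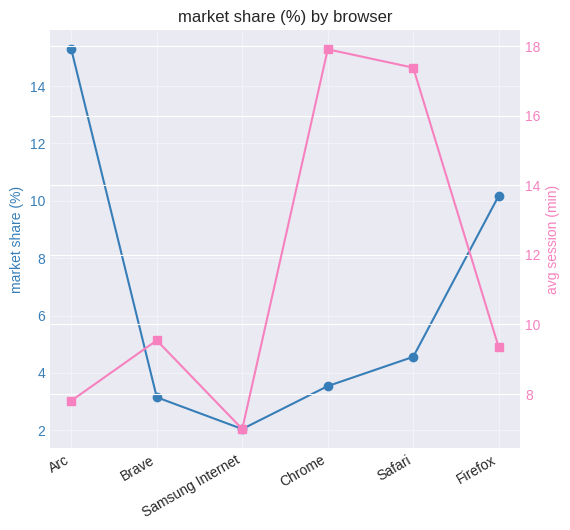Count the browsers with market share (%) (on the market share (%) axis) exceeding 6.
Above 6: Arc, Firefox.

2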